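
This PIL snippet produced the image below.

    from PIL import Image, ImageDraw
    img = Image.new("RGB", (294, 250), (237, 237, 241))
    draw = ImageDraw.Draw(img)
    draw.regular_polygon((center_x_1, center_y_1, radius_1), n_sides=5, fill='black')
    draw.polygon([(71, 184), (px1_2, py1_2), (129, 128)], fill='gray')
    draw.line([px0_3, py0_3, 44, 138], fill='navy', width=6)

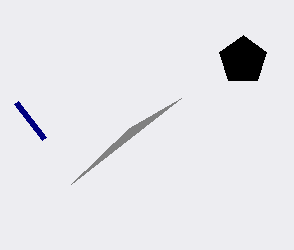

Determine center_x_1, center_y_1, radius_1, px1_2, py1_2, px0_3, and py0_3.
center_x_1 = 243
center_y_1 = 60
radius_1 = 25
px1_2 = 181
py1_2 = 98
px0_3 = 16
py0_3 = 102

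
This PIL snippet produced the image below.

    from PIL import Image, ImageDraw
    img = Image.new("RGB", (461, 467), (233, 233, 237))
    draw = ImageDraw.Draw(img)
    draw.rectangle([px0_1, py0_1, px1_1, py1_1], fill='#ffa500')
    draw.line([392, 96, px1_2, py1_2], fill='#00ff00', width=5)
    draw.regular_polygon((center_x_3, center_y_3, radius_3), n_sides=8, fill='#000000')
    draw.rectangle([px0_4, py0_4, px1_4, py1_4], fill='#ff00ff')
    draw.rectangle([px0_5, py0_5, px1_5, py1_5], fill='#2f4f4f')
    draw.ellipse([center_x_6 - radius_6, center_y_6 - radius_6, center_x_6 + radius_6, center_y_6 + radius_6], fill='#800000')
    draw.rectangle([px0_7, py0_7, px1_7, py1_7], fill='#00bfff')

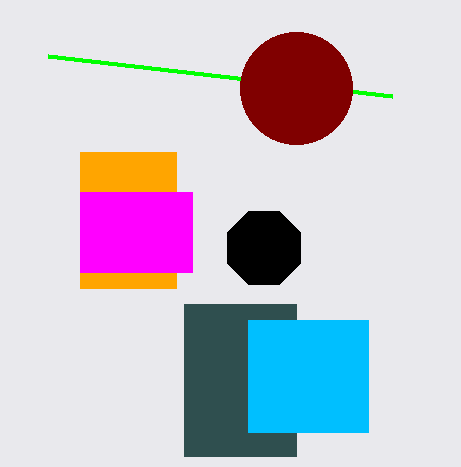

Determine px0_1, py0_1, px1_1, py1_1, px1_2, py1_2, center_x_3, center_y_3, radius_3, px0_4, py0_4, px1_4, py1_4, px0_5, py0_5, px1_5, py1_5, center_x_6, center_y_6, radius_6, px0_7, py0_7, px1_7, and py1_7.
px0_1 = 80, py0_1 = 152, px1_1 = 176, py1_1 = 288, px1_2 = 48, py1_2 = 56, center_x_3 = 264, center_y_3 = 248, radius_3 = 40, px0_4 = 80, py0_4 = 192, px1_4 = 192, py1_4 = 272, px0_5 = 184, py0_5 = 304, px1_5 = 296, py1_5 = 456, center_x_6 = 296, center_y_6 = 88, radius_6 = 56, px0_7 = 248, py0_7 = 320, px1_7 = 368, py1_7 = 432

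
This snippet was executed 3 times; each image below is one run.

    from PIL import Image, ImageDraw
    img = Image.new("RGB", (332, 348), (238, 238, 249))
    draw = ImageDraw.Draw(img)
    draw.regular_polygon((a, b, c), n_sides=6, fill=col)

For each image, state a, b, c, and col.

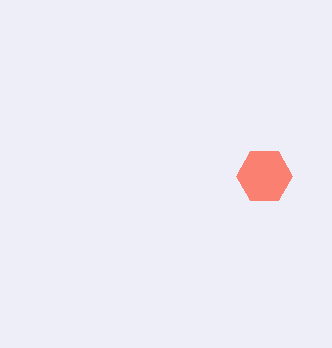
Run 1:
a = 264
b = 176
c = 28
col = 'salmon'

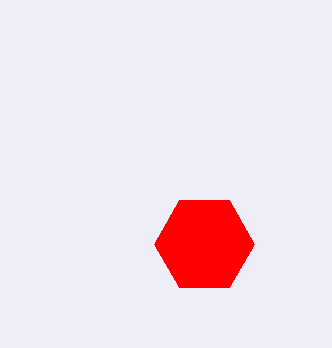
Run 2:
a = 204; b = 244; c = 50; col = 'red'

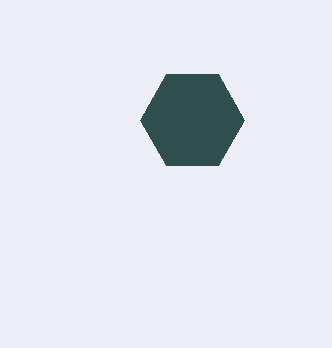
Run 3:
a = 192, b = 120, c = 52, col = 'darkslategray'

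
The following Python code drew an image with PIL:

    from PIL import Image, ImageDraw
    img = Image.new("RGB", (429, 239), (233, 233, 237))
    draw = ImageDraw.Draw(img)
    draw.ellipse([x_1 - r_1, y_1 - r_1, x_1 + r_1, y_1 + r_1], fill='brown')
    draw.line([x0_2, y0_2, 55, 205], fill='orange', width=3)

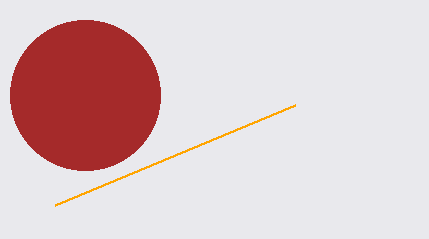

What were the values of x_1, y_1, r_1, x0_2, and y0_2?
x_1 = 85, y_1 = 95, r_1 = 75, x0_2 = 295, y0_2 = 105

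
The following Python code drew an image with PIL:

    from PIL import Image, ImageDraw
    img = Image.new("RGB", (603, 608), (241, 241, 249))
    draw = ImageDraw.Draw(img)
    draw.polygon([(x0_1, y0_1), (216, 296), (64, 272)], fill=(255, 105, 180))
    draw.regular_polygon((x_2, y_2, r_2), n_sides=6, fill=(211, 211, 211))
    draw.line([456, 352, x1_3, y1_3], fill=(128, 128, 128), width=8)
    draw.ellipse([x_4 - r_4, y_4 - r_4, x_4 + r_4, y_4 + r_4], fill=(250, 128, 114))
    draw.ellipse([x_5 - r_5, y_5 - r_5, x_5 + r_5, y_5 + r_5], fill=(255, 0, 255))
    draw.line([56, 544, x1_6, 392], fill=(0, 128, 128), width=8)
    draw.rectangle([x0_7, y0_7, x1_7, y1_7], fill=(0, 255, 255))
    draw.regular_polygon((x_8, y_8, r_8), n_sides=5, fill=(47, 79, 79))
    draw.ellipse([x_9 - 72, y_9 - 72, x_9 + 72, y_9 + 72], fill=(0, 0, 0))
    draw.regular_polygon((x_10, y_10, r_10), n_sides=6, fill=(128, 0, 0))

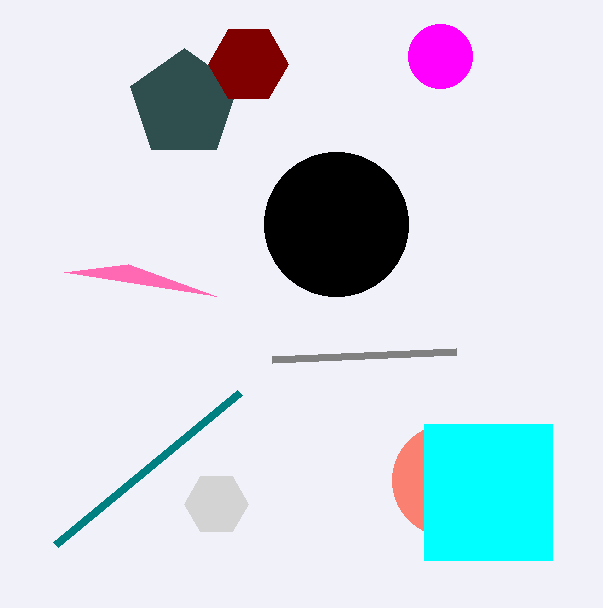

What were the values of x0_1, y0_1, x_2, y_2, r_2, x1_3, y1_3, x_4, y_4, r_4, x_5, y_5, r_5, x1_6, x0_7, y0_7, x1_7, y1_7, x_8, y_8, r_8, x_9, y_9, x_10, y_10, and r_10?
x0_1 = 128; y0_1 = 264; x_2 = 216; y_2 = 504; r_2 = 32; x1_3 = 272; y1_3 = 360; x_4 = 448; y_4 = 480; r_4 = 56; x_5 = 440; y_5 = 56; r_5 = 32; x1_6 = 240; x0_7 = 424; y0_7 = 424; x1_7 = 552; y1_7 = 560; x_8 = 184; y_8 = 104; r_8 = 56; x_9 = 336; y_9 = 224; x_10 = 248; y_10 = 64; r_10 = 40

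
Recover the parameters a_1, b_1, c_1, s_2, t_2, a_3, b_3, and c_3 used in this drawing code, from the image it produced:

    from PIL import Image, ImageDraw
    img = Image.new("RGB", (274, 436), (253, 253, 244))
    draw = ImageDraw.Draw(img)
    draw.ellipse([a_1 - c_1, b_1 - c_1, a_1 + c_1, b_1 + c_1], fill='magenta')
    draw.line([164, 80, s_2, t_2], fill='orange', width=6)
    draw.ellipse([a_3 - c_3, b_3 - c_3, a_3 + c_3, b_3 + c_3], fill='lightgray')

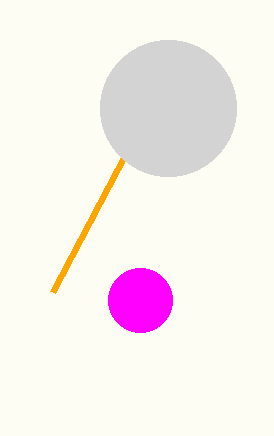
a_1 = 140; b_1 = 300; c_1 = 32; s_2 = 52; t_2 = 292; a_3 = 168; b_3 = 108; c_3 = 68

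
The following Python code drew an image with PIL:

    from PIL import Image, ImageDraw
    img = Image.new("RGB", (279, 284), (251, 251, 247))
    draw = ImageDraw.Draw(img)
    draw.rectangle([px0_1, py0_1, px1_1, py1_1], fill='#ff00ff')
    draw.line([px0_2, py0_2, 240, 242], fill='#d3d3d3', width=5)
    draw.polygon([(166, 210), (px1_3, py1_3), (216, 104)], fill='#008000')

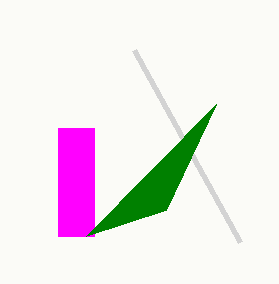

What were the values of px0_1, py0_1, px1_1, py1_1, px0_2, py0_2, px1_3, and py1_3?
px0_1 = 58, py0_1 = 128, px1_1 = 94, py1_1 = 236, px0_2 = 134, py0_2 = 50, px1_3 = 86, py1_3 = 236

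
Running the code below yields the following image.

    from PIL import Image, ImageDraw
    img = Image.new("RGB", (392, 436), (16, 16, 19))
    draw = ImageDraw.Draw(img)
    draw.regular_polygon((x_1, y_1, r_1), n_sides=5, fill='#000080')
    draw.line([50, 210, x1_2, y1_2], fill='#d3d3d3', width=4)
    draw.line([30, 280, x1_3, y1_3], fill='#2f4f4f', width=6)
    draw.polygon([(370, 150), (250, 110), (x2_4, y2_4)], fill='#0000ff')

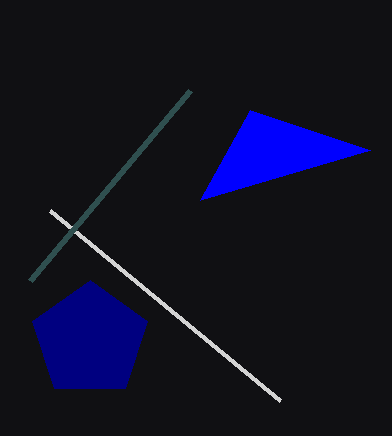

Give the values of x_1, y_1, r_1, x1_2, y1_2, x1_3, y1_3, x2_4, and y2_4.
x_1 = 90
y_1 = 340
r_1 = 60
x1_2 = 280
y1_2 = 400
x1_3 = 190
y1_3 = 90
x2_4 = 200
y2_4 = 200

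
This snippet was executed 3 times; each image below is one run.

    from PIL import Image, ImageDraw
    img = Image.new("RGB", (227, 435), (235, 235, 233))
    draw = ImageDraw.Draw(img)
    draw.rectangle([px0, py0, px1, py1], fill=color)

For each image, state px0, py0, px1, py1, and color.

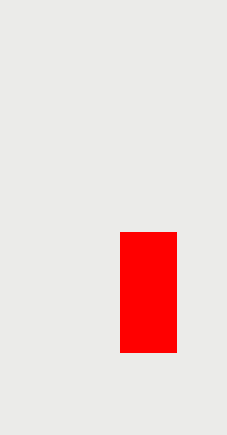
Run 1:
px0 = 120; py0 = 232; px1 = 176; py1 = 352; color = 'red'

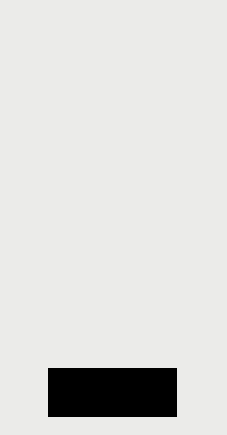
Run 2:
px0 = 48; py0 = 368; px1 = 176; py1 = 416; color = 'black'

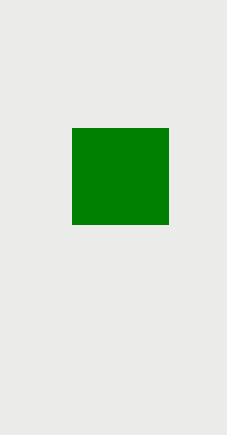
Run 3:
px0 = 72; py0 = 128; px1 = 168; py1 = 224; color = 'green'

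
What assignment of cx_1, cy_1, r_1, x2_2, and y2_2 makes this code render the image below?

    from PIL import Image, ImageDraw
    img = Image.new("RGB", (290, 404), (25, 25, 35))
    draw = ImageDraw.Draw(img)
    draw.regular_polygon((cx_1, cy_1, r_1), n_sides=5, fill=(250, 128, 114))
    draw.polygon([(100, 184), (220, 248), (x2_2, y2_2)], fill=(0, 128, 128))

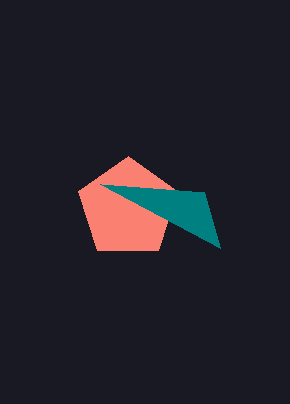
cx_1 = 128, cy_1 = 208, r_1 = 52, x2_2 = 204, y2_2 = 192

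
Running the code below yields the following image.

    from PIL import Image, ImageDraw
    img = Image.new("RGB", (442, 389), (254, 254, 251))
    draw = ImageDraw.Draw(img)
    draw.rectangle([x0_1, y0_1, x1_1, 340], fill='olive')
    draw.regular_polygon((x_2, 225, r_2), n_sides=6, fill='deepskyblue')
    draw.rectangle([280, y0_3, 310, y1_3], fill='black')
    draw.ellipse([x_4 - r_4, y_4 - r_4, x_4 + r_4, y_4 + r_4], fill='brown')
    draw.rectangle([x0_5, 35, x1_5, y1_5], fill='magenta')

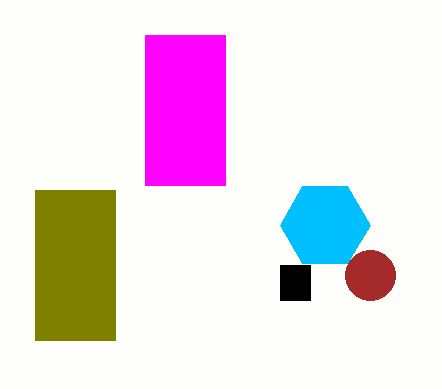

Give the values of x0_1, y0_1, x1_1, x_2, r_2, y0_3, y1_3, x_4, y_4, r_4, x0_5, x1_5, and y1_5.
x0_1 = 35; y0_1 = 190; x1_1 = 115; x_2 = 325; r_2 = 45; y0_3 = 265; y1_3 = 300; x_4 = 370; y_4 = 275; r_4 = 25; x0_5 = 145; x1_5 = 225; y1_5 = 185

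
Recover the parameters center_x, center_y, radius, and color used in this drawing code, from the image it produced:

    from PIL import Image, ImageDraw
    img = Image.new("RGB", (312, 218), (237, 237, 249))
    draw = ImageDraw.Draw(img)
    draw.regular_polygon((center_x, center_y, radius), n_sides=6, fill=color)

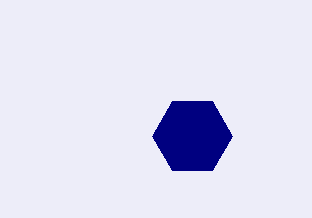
center_x = 192
center_y = 136
radius = 40
color = 'navy'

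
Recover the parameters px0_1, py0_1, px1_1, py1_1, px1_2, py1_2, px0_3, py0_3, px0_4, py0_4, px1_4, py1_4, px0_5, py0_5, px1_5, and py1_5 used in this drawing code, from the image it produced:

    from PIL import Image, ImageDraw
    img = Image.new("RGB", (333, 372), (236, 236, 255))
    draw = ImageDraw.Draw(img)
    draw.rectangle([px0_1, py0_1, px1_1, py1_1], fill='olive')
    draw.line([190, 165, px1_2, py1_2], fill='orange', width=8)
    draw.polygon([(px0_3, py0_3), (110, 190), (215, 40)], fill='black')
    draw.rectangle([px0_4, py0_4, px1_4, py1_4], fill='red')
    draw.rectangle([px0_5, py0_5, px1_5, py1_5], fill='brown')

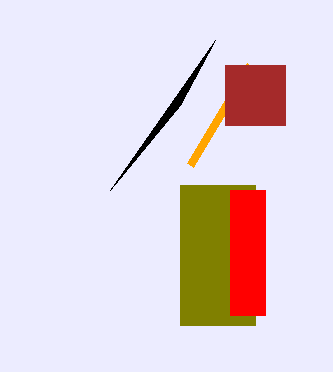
px0_1 = 180, py0_1 = 185, px1_1 = 255, py1_1 = 325, px1_2 = 250, py1_2 = 65, px0_3 = 180, py0_3 = 105, px0_4 = 230, py0_4 = 190, px1_4 = 265, py1_4 = 315, px0_5 = 225, py0_5 = 65, px1_5 = 285, py1_5 = 125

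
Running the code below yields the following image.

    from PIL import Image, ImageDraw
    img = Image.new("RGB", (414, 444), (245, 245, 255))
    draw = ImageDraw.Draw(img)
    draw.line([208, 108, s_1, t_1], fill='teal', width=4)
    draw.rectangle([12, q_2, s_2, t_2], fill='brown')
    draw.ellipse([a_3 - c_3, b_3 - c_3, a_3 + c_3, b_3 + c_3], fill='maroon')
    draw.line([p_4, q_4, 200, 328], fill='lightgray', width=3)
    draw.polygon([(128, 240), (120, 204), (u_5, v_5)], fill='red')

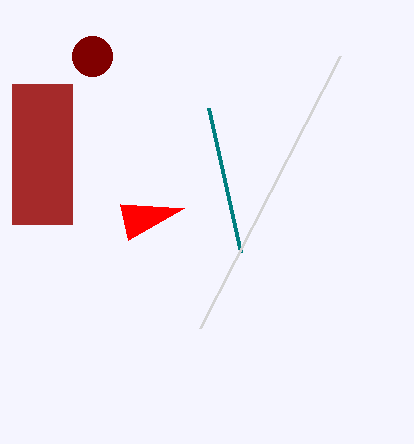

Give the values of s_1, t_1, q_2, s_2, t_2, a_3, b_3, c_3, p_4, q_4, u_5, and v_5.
s_1 = 240
t_1 = 252
q_2 = 84
s_2 = 72
t_2 = 224
a_3 = 92
b_3 = 56
c_3 = 20
p_4 = 340
q_4 = 56
u_5 = 184
v_5 = 208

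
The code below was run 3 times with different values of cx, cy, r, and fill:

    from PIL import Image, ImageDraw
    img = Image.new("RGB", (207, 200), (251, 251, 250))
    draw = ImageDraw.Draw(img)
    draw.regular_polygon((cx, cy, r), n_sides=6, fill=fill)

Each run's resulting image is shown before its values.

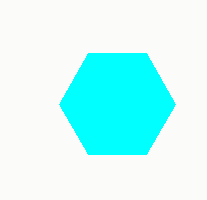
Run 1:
cx = 117; cy = 104; r = 58; fill = 'cyan'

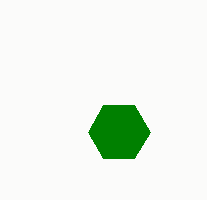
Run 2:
cx = 119
cy = 132
r = 31
fill = 'green'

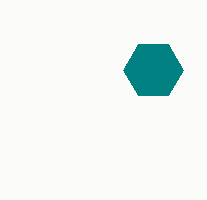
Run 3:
cx = 153; cy = 70; r = 30; fill = 'teal'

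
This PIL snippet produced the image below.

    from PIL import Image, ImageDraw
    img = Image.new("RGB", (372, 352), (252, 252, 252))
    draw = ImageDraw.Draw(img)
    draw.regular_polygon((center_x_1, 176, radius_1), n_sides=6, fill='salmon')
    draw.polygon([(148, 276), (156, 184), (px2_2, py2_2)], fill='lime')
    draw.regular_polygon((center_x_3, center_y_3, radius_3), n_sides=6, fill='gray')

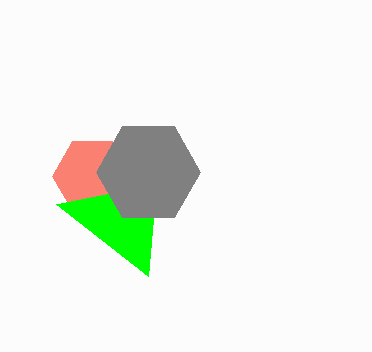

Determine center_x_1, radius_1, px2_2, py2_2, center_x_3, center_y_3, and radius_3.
center_x_1 = 92, radius_1 = 40, px2_2 = 56, py2_2 = 204, center_x_3 = 148, center_y_3 = 172, radius_3 = 52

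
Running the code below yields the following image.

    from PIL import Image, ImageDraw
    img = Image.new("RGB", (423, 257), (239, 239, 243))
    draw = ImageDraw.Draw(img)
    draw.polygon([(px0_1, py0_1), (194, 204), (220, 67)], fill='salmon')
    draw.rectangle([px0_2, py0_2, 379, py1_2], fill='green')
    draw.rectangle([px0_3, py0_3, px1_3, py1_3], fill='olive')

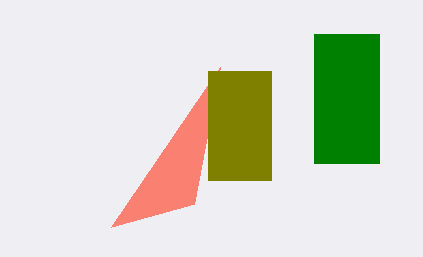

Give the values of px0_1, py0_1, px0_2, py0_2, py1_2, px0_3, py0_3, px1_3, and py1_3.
px0_1 = 111, py0_1 = 227, px0_2 = 314, py0_2 = 34, py1_2 = 163, px0_3 = 208, py0_3 = 71, px1_3 = 271, py1_3 = 180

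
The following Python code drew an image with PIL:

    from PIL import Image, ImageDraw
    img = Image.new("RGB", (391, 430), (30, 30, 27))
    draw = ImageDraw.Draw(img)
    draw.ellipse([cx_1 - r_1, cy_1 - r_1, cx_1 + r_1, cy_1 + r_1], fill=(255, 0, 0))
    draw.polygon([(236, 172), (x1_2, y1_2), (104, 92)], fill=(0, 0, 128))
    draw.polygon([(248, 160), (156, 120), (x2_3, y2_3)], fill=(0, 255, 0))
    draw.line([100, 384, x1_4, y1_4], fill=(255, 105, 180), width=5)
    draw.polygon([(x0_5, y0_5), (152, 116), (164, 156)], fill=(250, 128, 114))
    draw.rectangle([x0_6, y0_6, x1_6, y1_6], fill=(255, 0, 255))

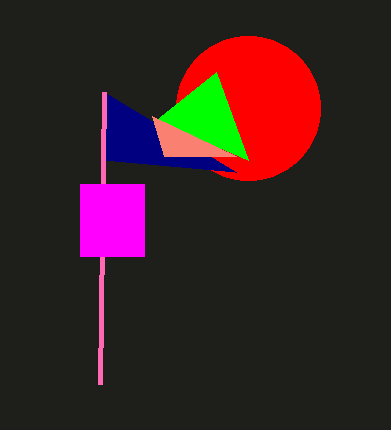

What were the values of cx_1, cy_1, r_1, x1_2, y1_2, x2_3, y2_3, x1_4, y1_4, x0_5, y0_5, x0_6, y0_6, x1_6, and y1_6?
cx_1 = 248; cy_1 = 108; r_1 = 72; x1_2 = 104; y1_2 = 160; x2_3 = 216; y2_3 = 72; x1_4 = 104; y1_4 = 92; x0_5 = 236; y0_5 = 156; x0_6 = 80; y0_6 = 184; x1_6 = 144; y1_6 = 256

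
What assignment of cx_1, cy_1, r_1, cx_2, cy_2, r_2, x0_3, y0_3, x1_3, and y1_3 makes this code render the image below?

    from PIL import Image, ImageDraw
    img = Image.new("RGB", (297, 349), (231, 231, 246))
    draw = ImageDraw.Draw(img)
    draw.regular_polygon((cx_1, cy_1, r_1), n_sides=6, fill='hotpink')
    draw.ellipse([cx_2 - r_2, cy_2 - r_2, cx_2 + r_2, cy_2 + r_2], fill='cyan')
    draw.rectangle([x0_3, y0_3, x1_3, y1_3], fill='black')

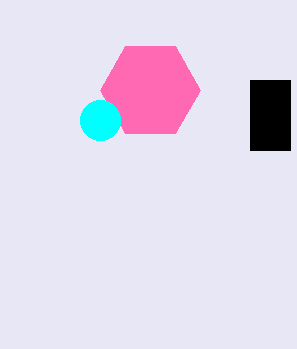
cx_1 = 150, cy_1 = 90, r_1 = 50, cx_2 = 100, cy_2 = 120, r_2 = 20, x0_3 = 250, y0_3 = 80, x1_3 = 290, y1_3 = 150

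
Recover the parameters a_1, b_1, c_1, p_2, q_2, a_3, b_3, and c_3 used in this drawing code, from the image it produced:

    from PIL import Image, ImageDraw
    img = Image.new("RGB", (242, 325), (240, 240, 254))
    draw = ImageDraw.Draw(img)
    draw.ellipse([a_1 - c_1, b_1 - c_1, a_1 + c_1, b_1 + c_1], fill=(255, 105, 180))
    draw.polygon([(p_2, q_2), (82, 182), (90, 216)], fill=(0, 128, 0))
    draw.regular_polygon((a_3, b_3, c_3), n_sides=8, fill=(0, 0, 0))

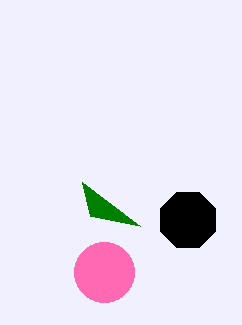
a_1 = 104
b_1 = 272
c_1 = 30
p_2 = 140
q_2 = 226
a_3 = 188
b_3 = 220
c_3 = 30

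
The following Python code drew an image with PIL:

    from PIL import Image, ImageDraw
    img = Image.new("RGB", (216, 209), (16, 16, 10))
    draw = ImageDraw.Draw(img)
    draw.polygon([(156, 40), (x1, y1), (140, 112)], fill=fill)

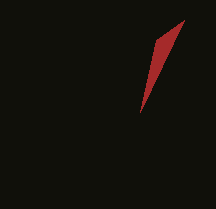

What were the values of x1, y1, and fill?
x1 = 184; y1 = 20; fill = 'brown'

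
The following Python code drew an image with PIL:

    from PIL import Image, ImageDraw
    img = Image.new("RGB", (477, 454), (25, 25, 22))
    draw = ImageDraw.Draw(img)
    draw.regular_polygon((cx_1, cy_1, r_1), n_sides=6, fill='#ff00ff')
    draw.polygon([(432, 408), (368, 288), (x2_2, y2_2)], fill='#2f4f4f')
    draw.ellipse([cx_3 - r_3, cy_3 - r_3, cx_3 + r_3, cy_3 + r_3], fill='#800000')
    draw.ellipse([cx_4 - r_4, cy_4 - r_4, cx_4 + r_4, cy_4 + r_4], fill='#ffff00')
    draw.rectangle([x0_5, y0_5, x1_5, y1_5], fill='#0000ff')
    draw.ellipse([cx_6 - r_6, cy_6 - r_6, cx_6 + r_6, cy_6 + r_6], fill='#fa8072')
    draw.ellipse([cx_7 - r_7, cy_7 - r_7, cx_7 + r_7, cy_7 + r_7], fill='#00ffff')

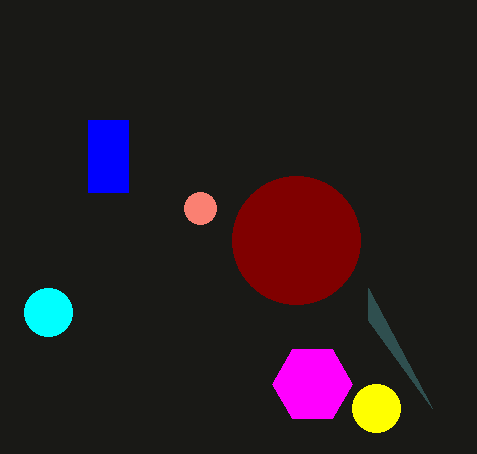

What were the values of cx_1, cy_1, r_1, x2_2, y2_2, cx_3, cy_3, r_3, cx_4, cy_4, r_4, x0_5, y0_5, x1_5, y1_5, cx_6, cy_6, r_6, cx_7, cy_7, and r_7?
cx_1 = 312; cy_1 = 384; r_1 = 40; x2_2 = 368; y2_2 = 320; cx_3 = 296; cy_3 = 240; r_3 = 64; cx_4 = 376; cy_4 = 408; r_4 = 24; x0_5 = 88; y0_5 = 120; x1_5 = 128; y1_5 = 192; cx_6 = 200; cy_6 = 208; r_6 = 16; cx_7 = 48; cy_7 = 312; r_7 = 24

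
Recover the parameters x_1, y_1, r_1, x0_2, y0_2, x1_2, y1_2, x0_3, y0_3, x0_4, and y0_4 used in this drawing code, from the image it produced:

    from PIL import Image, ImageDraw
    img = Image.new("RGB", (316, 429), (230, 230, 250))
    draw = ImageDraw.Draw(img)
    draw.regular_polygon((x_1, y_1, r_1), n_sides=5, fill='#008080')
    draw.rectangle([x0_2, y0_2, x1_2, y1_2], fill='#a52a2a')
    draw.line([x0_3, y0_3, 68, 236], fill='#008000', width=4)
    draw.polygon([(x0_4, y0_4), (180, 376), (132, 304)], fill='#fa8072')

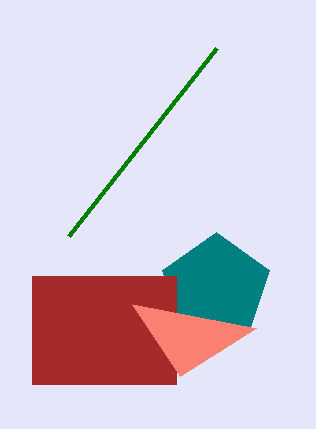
x_1 = 216, y_1 = 288, r_1 = 56, x0_2 = 32, y0_2 = 276, x1_2 = 176, y1_2 = 384, x0_3 = 216, y0_3 = 48, x0_4 = 256, y0_4 = 328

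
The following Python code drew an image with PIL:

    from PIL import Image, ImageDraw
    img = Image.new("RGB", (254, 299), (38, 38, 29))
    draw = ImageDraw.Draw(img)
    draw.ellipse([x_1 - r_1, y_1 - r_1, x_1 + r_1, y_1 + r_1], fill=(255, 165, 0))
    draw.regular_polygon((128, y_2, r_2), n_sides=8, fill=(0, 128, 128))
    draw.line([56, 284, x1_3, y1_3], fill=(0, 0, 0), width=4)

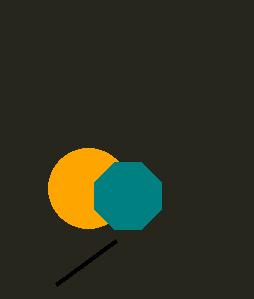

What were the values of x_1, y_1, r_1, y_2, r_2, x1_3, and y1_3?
x_1 = 88; y_1 = 188; r_1 = 40; y_2 = 196; r_2 = 36; x1_3 = 116; y1_3 = 240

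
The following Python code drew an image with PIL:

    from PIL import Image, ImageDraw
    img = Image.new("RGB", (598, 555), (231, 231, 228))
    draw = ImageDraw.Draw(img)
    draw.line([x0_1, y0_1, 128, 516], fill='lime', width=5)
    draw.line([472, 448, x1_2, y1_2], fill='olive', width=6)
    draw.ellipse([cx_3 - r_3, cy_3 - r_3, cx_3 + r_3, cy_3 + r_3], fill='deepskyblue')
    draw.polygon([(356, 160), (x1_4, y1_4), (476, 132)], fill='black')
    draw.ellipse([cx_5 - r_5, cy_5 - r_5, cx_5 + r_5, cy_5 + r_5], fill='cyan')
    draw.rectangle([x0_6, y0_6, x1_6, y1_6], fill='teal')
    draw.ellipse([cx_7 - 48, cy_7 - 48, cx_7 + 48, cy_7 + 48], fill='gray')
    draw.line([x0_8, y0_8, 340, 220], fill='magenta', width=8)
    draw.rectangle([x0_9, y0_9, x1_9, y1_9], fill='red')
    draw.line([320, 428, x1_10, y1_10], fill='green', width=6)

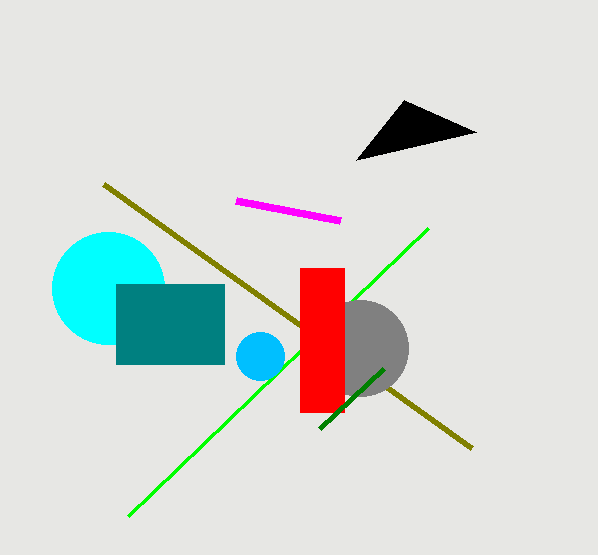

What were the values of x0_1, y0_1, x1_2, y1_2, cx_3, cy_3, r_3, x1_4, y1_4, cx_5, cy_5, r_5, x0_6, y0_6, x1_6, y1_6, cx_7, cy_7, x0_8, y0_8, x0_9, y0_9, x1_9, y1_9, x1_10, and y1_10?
x0_1 = 428; y0_1 = 228; x1_2 = 104; y1_2 = 184; cx_3 = 260; cy_3 = 356; r_3 = 24; x1_4 = 404; y1_4 = 100; cx_5 = 108; cy_5 = 288; r_5 = 56; x0_6 = 116; y0_6 = 284; x1_6 = 224; y1_6 = 364; cx_7 = 360; cy_7 = 348; x0_8 = 236; y0_8 = 200; x0_9 = 300; y0_9 = 268; x1_9 = 344; y1_9 = 412; x1_10 = 384; y1_10 = 368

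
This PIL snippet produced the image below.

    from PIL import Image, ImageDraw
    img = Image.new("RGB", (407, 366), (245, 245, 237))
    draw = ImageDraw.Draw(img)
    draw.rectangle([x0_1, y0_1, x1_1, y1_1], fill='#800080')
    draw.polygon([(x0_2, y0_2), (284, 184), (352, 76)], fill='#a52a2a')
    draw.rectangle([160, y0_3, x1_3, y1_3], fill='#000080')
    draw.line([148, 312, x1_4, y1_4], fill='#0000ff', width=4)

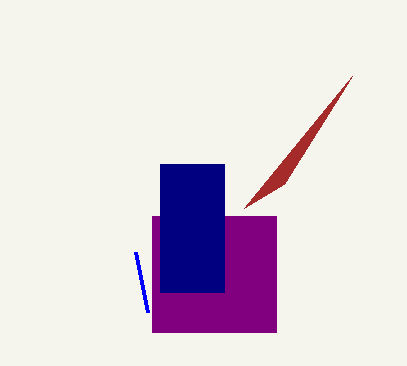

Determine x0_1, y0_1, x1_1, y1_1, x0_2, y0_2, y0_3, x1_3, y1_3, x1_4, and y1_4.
x0_1 = 152
y0_1 = 216
x1_1 = 276
y1_1 = 332
x0_2 = 244
y0_2 = 208
y0_3 = 164
x1_3 = 224
y1_3 = 292
x1_4 = 136
y1_4 = 252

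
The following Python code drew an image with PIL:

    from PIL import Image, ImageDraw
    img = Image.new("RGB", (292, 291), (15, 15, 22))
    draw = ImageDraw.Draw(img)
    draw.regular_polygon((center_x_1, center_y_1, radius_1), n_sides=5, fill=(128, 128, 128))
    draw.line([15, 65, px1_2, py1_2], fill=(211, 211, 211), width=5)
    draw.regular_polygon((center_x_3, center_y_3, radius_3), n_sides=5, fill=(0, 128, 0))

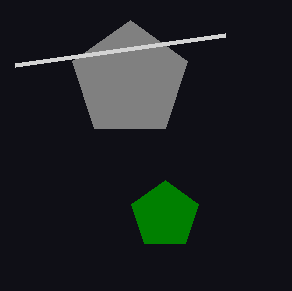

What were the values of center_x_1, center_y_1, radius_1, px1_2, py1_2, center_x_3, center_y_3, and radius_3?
center_x_1 = 130
center_y_1 = 80
radius_1 = 60
px1_2 = 225
py1_2 = 35
center_x_3 = 165
center_y_3 = 215
radius_3 = 35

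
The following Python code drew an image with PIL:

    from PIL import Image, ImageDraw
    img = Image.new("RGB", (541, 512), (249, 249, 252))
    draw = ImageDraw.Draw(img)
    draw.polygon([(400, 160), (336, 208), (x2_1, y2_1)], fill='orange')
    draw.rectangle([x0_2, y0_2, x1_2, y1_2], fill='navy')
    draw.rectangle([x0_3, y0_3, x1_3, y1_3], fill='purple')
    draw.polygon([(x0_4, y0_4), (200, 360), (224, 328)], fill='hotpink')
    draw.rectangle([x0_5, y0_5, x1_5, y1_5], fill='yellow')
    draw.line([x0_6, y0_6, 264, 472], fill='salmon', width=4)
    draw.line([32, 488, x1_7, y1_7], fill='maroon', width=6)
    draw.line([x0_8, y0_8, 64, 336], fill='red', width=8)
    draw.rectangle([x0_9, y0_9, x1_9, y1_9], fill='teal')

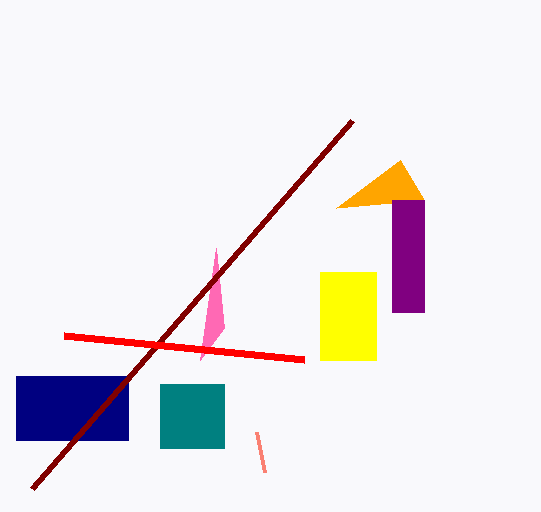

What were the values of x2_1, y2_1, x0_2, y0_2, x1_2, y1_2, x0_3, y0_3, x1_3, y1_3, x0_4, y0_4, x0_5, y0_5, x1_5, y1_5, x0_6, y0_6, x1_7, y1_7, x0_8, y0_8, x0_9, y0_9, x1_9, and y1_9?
x2_1 = 424; y2_1 = 200; x0_2 = 16; y0_2 = 376; x1_2 = 128; y1_2 = 440; x0_3 = 392; y0_3 = 200; x1_3 = 424; y1_3 = 312; x0_4 = 216; y0_4 = 248; x0_5 = 320; y0_5 = 272; x1_5 = 376; y1_5 = 360; x0_6 = 256; y0_6 = 432; x1_7 = 352; y1_7 = 120; x0_8 = 304; y0_8 = 360; x0_9 = 160; y0_9 = 384; x1_9 = 224; y1_9 = 448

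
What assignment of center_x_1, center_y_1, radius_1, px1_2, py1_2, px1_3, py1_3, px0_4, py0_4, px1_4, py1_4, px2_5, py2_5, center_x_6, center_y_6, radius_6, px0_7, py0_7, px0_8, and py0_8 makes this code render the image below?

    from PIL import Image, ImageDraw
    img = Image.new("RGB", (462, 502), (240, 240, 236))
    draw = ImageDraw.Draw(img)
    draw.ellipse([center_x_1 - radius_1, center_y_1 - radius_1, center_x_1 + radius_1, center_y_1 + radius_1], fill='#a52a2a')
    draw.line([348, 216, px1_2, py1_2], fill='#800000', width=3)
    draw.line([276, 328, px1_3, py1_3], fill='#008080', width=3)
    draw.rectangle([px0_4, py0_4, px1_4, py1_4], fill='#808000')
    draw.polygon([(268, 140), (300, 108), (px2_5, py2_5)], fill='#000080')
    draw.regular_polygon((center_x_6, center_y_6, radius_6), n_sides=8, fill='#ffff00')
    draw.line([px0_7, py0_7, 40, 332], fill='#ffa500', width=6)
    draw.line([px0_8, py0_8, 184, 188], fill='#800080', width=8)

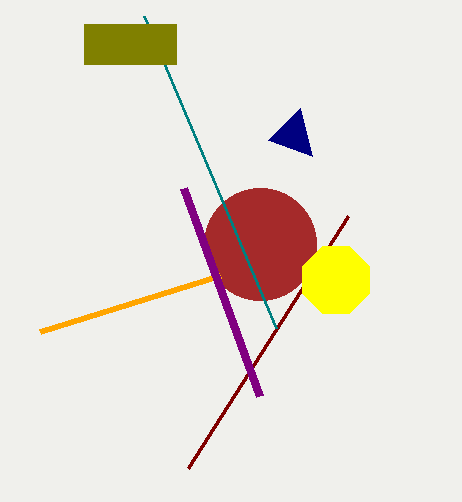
center_x_1 = 260; center_y_1 = 244; radius_1 = 56; px1_2 = 188; py1_2 = 468; px1_3 = 144; py1_3 = 16; px0_4 = 84; py0_4 = 24; px1_4 = 176; py1_4 = 64; px2_5 = 312; py2_5 = 156; center_x_6 = 336; center_y_6 = 280; radius_6 = 36; px0_7 = 220; py0_7 = 276; px0_8 = 260; py0_8 = 396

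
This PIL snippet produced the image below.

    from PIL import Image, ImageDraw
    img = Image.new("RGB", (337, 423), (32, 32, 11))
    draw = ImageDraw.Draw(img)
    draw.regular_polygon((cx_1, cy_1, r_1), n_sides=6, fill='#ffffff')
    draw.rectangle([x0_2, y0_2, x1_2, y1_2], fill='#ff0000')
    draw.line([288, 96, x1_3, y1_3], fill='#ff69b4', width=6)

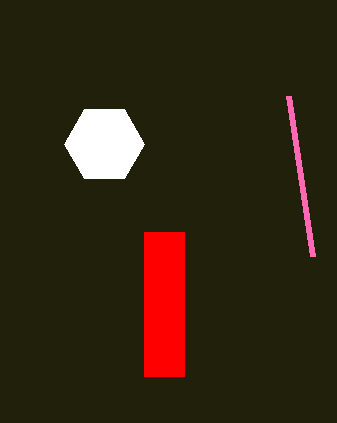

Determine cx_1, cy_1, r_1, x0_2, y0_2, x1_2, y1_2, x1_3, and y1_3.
cx_1 = 104; cy_1 = 144; r_1 = 40; x0_2 = 144; y0_2 = 232; x1_2 = 184; y1_2 = 376; x1_3 = 312; y1_3 = 256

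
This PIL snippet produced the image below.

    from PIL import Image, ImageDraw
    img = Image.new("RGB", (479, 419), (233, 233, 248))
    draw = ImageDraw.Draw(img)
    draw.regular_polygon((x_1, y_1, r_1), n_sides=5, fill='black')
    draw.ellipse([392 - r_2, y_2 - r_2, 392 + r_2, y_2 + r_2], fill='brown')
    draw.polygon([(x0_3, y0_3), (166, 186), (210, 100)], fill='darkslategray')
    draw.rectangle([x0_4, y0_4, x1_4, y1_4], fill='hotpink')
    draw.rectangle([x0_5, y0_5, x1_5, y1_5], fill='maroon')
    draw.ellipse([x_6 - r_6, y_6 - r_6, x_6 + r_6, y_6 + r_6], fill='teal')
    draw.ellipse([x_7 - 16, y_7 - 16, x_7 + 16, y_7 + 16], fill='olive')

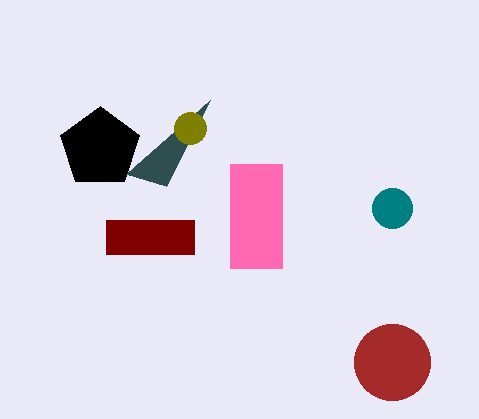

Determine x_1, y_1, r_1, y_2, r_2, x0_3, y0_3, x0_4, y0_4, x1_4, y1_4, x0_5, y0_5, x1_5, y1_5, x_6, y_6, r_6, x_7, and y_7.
x_1 = 100, y_1 = 148, r_1 = 42, y_2 = 362, r_2 = 38, x0_3 = 126, y0_3 = 174, x0_4 = 230, y0_4 = 164, x1_4 = 282, y1_4 = 268, x0_5 = 106, y0_5 = 220, x1_5 = 194, y1_5 = 254, x_6 = 392, y_6 = 208, r_6 = 20, x_7 = 190, y_7 = 128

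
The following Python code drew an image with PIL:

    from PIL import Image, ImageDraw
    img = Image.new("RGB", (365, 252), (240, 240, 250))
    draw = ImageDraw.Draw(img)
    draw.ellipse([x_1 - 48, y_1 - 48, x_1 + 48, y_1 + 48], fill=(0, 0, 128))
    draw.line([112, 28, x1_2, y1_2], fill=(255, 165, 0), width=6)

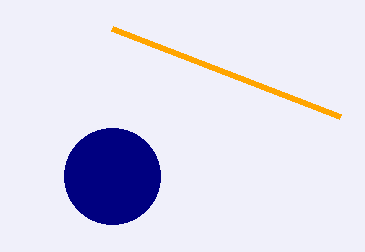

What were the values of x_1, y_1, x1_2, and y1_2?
x_1 = 112; y_1 = 176; x1_2 = 340; y1_2 = 116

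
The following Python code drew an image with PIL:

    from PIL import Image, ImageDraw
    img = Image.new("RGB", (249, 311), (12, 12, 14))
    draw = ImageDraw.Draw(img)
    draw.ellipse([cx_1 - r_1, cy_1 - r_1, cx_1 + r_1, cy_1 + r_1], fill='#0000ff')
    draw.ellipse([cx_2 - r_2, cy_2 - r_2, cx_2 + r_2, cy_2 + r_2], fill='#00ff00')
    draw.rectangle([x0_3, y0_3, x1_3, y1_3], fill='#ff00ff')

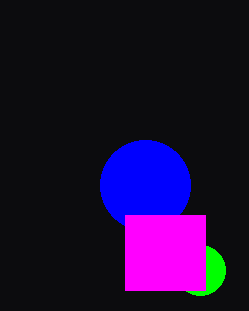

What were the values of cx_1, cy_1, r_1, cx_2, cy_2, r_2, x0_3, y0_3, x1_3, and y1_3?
cx_1 = 145
cy_1 = 185
r_1 = 45
cx_2 = 200
cy_2 = 270
r_2 = 25
x0_3 = 125
y0_3 = 215
x1_3 = 205
y1_3 = 290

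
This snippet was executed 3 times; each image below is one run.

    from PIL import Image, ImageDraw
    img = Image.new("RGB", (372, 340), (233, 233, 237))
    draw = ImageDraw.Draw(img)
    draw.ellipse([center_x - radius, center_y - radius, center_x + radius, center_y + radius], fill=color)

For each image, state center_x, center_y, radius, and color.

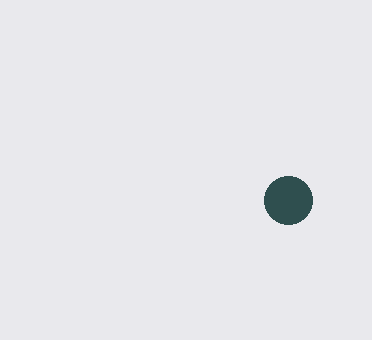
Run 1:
center_x = 288; center_y = 200; radius = 24; color = 'darkslategray'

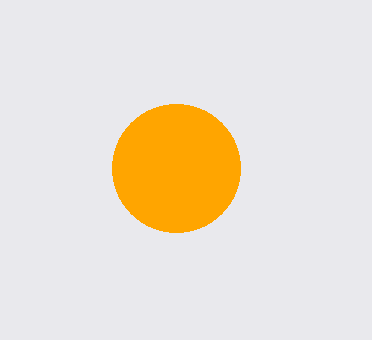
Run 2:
center_x = 176, center_y = 168, radius = 64, color = 'orange'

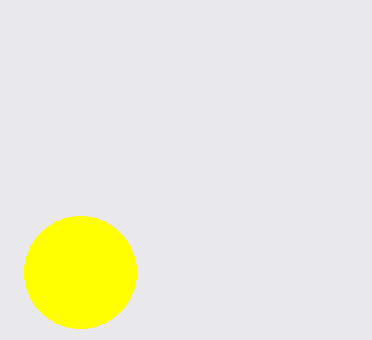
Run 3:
center_x = 80, center_y = 272, radius = 56, color = 'yellow'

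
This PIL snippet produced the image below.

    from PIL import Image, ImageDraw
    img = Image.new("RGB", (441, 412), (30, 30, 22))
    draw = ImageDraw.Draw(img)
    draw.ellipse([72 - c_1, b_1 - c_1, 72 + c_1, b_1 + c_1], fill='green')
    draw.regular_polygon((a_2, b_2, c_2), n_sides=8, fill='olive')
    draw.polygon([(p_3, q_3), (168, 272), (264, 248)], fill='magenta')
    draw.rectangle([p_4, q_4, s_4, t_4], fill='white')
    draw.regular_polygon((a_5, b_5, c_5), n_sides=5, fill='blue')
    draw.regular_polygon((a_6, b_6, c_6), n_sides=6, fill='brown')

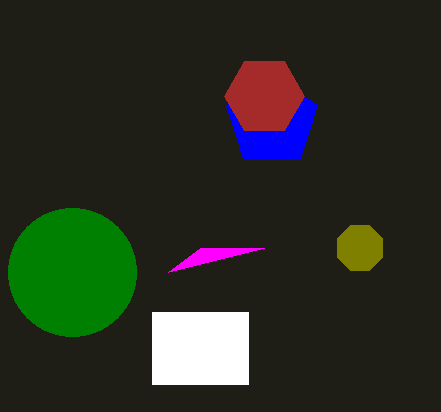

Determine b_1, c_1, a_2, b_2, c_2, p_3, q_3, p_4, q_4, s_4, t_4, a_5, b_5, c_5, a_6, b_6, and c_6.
b_1 = 272, c_1 = 64, a_2 = 360, b_2 = 248, c_2 = 24, p_3 = 200, q_3 = 248, p_4 = 152, q_4 = 312, s_4 = 248, t_4 = 384, a_5 = 272, b_5 = 120, c_5 = 48, a_6 = 264, b_6 = 96, c_6 = 40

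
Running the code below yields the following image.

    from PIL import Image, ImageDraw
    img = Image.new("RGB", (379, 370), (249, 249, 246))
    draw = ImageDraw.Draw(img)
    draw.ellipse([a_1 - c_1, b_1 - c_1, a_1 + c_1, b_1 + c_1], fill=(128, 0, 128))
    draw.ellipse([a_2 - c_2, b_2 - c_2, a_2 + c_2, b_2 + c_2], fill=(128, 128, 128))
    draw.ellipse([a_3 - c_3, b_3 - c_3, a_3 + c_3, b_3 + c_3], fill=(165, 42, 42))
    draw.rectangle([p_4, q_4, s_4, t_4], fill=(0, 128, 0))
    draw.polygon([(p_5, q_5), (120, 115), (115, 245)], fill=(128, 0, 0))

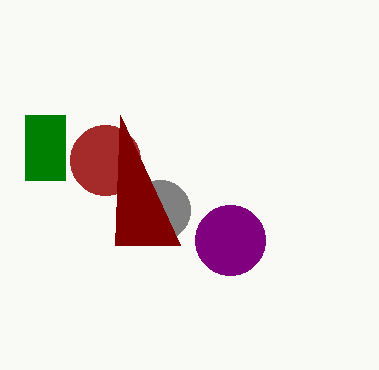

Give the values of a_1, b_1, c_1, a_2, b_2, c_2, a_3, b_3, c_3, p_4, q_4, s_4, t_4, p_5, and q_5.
a_1 = 230, b_1 = 240, c_1 = 35, a_2 = 160, b_2 = 210, c_2 = 30, a_3 = 105, b_3 = 160, c_3 = 35, p_4 = 25, q_4 = 115, s_4 = 65, t_4 = 180, p_5 = 180, q_5 = 245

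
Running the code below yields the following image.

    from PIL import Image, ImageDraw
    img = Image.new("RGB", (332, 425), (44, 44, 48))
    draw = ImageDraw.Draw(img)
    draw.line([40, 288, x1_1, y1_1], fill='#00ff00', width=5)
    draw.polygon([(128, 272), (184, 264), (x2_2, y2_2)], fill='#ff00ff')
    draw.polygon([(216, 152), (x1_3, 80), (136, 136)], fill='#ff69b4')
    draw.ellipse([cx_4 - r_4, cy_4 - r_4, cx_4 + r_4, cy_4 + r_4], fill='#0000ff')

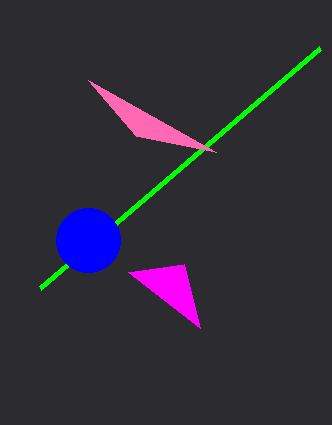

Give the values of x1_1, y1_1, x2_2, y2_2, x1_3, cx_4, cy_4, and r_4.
x1_1 = 320, y1_1 = 48, x2_2 = 200, y2_2 = 328, x1_3 = 88, cx_4 = 88, cy_4 = 240, r_4 = 32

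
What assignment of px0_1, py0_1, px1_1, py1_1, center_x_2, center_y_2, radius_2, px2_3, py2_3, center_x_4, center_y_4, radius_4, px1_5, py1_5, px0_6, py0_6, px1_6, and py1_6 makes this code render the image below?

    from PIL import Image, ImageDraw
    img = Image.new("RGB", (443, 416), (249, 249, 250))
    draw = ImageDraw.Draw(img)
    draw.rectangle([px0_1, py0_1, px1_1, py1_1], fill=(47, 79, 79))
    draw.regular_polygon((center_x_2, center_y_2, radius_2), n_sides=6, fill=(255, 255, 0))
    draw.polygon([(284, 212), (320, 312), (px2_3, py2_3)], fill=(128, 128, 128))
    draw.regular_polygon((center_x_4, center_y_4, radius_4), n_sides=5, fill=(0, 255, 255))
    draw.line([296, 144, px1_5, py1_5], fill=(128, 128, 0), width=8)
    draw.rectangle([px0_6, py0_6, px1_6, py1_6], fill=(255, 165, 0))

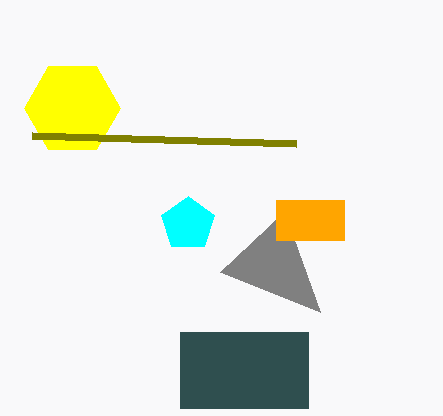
px0_1 = 180, py0_1 = 332, px1_1 = 308, py1_1 = 408, center_x_2 = 72, center_y_2 = 108, radius_2 = 48, px2_3 = 220, py2_3 = 272, center_x_4 = 188, center_y_4 = 224, radius_4 = 28, px1_5 = 32, py1_5 = 136, px0_6 = 276, py0_6 = 200, px1_6 = 344, py1_6 = 240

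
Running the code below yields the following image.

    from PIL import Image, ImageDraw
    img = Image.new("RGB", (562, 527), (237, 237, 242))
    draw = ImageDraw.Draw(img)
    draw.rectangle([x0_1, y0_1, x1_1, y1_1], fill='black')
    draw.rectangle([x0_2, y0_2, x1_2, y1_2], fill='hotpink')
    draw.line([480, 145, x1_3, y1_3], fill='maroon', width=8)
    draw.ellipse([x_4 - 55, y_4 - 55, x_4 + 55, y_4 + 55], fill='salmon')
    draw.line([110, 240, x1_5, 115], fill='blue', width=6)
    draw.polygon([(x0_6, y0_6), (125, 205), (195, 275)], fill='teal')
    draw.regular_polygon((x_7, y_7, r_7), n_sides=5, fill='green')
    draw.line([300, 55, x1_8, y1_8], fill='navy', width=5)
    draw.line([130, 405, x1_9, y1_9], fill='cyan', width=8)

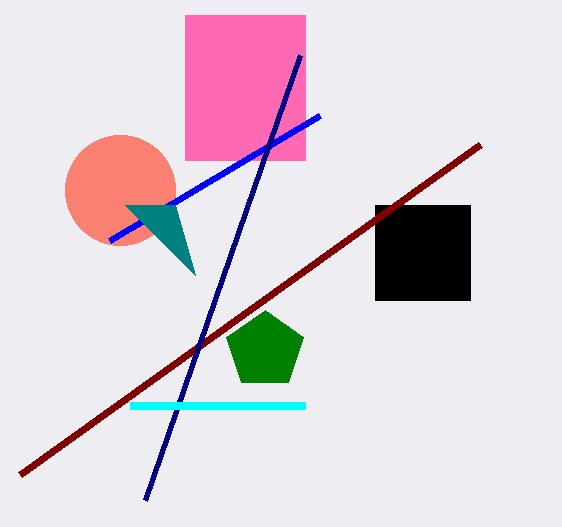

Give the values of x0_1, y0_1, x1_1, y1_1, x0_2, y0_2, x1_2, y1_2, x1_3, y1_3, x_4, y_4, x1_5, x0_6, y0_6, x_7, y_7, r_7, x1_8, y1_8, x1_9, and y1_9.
x0_1 = 375
y0_1 = 205
x1_1 = 470
y1_1 = 300
x0_2 = 185
y0_2 = 15
x1_2 = 305
y1_2 = 160
x1_3 = 20
y1_3 = 475
x_4 = 120
y_4 = 190
x1_5 = 320
x0_6 = 175
y0_6 = 205
x_7 = 265
y_7 = 350
r_7 = 40
x1_8 = 145
y1_8 = 500
x1_9 = 305
y1_9 = 405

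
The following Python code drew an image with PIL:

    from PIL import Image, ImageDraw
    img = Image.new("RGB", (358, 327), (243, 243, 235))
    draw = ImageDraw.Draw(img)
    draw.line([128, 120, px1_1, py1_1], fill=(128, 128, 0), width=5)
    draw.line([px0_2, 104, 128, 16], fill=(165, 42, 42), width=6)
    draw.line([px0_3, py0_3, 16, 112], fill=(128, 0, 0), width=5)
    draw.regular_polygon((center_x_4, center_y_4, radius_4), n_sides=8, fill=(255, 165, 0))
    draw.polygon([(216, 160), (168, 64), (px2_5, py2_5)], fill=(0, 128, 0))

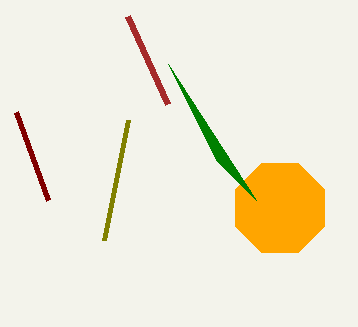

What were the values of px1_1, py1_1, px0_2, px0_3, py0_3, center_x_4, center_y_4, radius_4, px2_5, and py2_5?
px1_1 = 104, py1_1 = 240, px0_2 = 168, px0_3 = 48, py0_3 = 200, center_x_4 = 280, center_y_4 = 208, radius_4 = 48, px2_5 = 256, py2_5 = 200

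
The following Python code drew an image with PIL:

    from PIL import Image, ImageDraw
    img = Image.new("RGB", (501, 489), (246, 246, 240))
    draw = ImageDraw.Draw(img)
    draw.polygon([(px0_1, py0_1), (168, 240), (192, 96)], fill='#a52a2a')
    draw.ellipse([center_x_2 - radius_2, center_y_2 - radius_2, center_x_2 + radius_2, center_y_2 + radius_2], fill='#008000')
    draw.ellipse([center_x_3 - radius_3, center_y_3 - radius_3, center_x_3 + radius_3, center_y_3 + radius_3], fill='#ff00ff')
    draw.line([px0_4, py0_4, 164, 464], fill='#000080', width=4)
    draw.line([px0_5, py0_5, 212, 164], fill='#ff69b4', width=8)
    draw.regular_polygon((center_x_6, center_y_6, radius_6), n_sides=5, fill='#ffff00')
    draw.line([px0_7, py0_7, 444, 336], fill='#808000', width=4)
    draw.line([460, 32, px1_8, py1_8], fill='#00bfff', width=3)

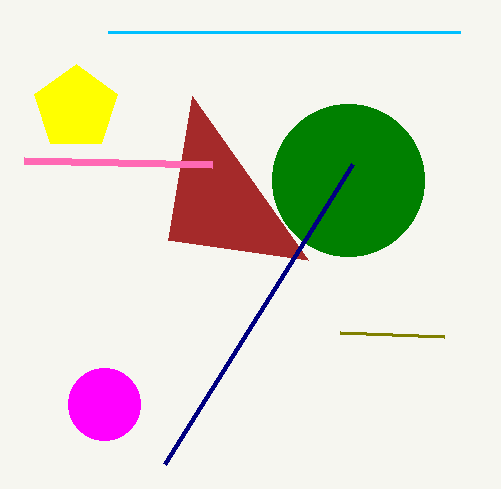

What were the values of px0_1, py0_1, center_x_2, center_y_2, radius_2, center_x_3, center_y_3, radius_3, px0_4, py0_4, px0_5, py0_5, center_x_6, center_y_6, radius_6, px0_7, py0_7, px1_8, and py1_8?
px0_1 = 308; py0_1 = 260; center_x_2 = 348; center_y_2 = 180; radius_2 = 76; center_x_3 = 104; center_y_3 = 404; radius_3 = 36; px0_4 = 352; py0_4 = 164; px0_5 = 24; py0_5 = 160; center_x_6 = 76; center_y_6 = 108; radius_6 = 44; px0_7 = 340; py0_7 = 332; px1_8 = 108; py1_8 = 32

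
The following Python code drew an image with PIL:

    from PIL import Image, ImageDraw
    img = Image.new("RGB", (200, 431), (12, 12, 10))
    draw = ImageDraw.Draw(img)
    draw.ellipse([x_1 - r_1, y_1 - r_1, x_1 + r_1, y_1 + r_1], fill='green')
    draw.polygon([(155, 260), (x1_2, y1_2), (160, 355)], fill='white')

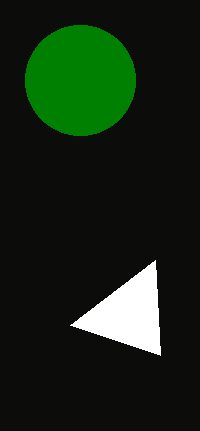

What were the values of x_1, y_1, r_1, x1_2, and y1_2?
x_1 = 80
y_1 = 80
r_1 = 55
x1_2 = 70
y1_2 = 325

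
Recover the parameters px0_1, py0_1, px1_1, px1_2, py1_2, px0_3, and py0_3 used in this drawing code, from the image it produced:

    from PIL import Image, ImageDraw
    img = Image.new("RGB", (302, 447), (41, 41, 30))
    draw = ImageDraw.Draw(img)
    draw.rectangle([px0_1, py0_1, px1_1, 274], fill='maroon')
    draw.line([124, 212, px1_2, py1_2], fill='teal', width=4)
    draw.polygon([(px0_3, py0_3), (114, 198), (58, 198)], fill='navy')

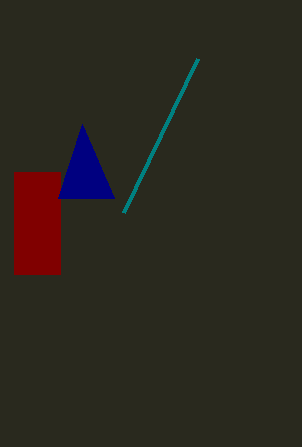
px0_1 = 14
py0_1 = 172
px1_1 = 60
px1_2 = 198
py1_2 = 58
px0_3 = 82
py0_3 = 124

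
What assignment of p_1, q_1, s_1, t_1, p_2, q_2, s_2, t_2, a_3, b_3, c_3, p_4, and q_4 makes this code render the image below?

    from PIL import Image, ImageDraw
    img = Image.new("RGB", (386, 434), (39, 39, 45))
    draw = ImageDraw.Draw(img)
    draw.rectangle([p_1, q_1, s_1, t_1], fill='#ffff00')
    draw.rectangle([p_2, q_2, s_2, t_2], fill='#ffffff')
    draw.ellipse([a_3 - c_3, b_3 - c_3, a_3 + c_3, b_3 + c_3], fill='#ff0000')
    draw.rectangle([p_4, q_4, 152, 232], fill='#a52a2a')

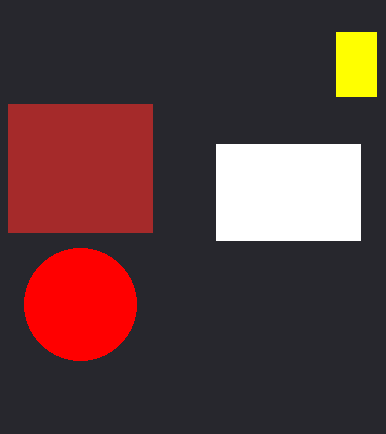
p_1 = 336
q_1 = 32
s_1 = 376
t_1 = 96
p_2 = 216
q_2 = 144
s_2 = 360
t_2 = 240
a_3 = 80
b_3 = 304
c_3 = 56
p_4 = 8
q_4 = 104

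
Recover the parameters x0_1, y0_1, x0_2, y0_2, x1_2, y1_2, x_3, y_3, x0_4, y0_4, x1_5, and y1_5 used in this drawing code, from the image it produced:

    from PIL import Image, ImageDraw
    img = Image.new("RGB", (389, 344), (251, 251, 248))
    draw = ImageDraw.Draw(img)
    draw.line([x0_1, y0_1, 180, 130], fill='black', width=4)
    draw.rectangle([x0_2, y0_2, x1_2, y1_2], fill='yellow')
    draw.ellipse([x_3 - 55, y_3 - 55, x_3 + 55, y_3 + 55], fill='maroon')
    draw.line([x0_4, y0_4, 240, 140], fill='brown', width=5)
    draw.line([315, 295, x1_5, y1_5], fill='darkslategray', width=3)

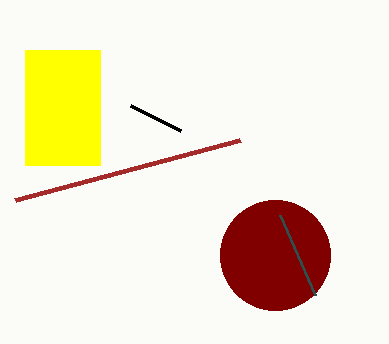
x0_1 = 130, y0_1 = 105, x0_2 = 25, y0_2 = 50, x1_2 = 100, y1_2 = 165, x_3 = 275, y_3 = 255, x0_4 = 15, y0_4 = 200, x1_5 = 280, y1_5 = 215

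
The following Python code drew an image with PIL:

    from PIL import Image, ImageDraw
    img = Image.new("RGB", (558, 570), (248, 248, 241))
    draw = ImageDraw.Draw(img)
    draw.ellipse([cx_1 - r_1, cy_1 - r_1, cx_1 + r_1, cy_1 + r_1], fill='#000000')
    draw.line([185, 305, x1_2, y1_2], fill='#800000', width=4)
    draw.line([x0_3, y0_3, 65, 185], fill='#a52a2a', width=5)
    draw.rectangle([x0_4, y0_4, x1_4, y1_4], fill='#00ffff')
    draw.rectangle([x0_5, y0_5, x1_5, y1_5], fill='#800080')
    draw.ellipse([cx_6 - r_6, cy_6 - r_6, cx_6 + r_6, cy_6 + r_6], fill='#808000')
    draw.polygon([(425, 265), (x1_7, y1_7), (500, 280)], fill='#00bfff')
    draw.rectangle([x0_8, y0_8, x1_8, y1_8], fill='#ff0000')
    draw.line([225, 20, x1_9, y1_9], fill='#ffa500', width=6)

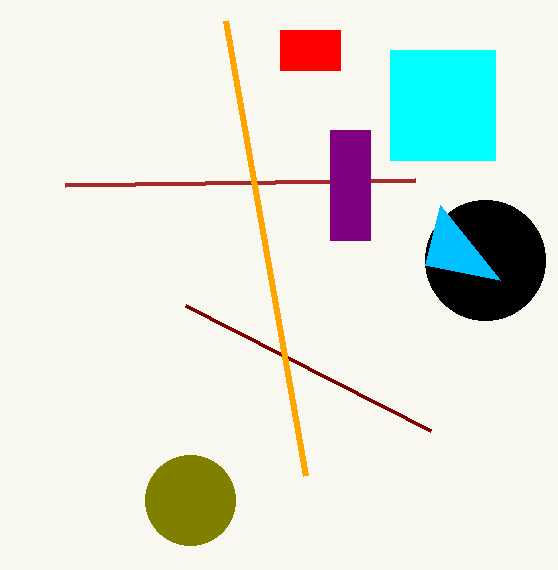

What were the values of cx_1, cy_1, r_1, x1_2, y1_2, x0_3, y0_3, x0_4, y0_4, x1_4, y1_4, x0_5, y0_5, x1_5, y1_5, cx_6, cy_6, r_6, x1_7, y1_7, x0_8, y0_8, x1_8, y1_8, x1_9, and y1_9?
cx_1 = 485, cy_1 = 260, r_1 = 60, x1_2 = 430, y1_2 = 430, x0_3 = 415, y0_3 = 180, x0_4 = 390, y0_4 = 50, x1_4 = 495, y1_4 = 160, x0_5 = 330, y0_5 = 130, x1_5 = 370, y1_5 = 240, cx_6 = 190, cy_6 = 500, r_6 = 45, x1_7 = 440, y1_7 = 205, x0_8 = 280, y0_8 = 30, x1_8 = 340, y1_8 = 70, x1_9 = 305, y1_9 = 475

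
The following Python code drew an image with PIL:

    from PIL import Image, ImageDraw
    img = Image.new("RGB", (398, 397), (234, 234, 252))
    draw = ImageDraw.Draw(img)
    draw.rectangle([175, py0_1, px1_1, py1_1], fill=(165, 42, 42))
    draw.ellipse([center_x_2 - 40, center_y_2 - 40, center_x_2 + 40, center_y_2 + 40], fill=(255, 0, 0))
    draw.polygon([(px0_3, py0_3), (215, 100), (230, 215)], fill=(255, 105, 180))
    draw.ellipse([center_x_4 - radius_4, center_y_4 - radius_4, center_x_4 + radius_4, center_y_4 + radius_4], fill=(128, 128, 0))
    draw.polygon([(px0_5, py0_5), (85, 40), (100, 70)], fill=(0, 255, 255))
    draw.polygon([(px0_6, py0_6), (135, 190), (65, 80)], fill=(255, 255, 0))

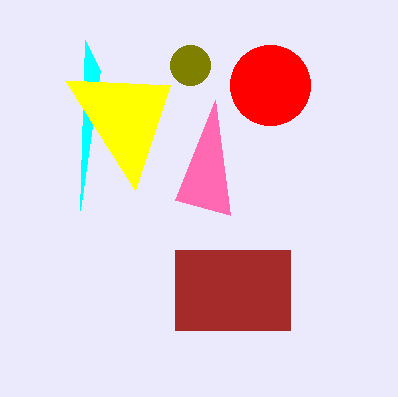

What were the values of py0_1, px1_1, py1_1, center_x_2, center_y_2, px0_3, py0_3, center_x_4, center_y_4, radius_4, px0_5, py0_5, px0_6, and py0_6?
py0_1 = 250
px1_1 = 290
py1_1 = 330
center_x_2 = 270
center_y_2 = 85
px0_3 = 175
py0_3 = 200
center_x_4 = 190
center_y_4 = 65
radius_4 = 20
px0_5 = 80
py0_5 = 210
px0_6 = 170
py0_6 = 85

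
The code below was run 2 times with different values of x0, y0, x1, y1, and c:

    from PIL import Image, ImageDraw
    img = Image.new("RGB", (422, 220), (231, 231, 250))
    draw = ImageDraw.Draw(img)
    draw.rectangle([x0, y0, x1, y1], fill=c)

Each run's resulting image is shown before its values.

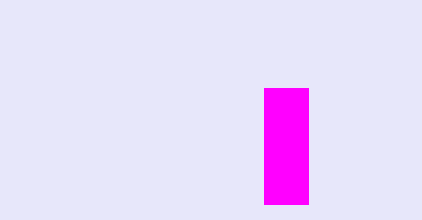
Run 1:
x0 = 264; y0 = 88; x1 = 308; y1 = 204; c = 'magenta'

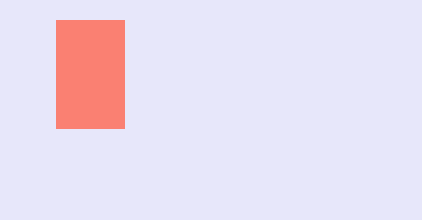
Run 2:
x0 = 56; y0 = 20; x1 = 124; y1 = 128; c = 'salmon'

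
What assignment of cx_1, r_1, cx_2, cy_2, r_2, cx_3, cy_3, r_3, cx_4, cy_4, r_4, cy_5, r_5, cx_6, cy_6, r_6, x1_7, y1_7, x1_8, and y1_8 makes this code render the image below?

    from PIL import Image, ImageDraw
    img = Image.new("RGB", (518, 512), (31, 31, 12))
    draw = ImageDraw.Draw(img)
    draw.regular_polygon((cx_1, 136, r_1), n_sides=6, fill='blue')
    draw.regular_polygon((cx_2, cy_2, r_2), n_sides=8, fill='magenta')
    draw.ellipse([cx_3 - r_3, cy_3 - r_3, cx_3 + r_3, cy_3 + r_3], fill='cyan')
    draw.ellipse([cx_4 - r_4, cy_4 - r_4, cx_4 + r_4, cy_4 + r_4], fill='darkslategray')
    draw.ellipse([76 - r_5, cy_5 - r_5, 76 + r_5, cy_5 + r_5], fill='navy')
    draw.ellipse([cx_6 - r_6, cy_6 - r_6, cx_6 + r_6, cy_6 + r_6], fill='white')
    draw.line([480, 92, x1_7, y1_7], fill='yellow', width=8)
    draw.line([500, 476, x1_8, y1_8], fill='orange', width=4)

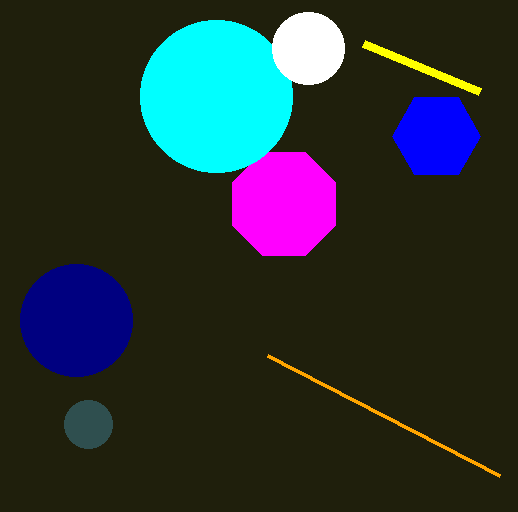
cx_1 = 436
r_1 = 44
cx_2 = 284
cy_2 = 204
r_2 = 56
cx_3 = 216
cy_3 = 96
r_3 = 76
cx_4 = 88
cy_4 = 424
r_4 = 24
cy_5 = 320
r_5 = 56
cx_6 = 308
cy_6 = 48
r_6 = 36
x1_7 = 364
y1_7 = 44
x1_8 = 268
y1_8 = 356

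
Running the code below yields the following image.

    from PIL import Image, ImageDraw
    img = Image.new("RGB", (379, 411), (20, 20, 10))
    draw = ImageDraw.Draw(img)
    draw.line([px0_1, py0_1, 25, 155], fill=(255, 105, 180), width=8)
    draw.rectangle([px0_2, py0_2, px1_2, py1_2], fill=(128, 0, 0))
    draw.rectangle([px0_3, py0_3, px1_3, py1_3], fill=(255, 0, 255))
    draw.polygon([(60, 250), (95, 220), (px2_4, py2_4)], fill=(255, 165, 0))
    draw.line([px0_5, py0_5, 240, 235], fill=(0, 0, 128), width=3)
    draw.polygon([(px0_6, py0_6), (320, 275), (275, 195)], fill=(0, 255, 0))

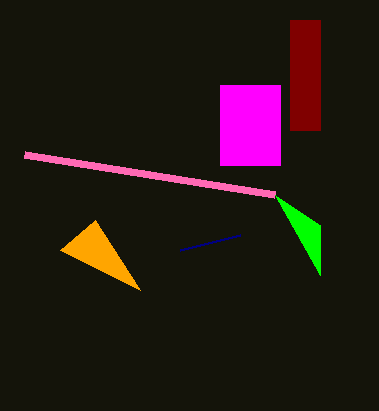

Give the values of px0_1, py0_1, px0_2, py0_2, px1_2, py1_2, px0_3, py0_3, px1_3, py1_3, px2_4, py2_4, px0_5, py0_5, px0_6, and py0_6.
px0_1 = 275, py0_1 = 195, px0_2 = 290, py0_2 = 20, px1_2 = 320, py1_2 = 130, px0_3 = 220, py0_3 = 85, px1_3 = 280, py1_3 = 165, px2_4 = 140, py2_4 = 290, px0_5 = 180, py0_5 = 250, px0_6 = 320, py0_6 = 225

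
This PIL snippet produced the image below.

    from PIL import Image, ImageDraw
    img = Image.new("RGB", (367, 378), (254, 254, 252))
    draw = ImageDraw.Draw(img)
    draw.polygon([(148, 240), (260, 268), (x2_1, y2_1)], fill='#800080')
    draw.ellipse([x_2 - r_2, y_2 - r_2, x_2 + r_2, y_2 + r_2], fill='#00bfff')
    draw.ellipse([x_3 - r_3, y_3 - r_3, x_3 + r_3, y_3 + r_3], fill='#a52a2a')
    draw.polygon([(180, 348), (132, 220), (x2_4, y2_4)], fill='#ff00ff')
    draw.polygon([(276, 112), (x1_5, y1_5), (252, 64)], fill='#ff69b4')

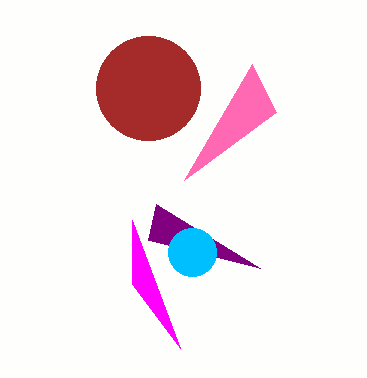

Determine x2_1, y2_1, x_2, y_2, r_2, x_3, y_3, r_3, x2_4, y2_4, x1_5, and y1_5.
x2_1 = 156; y2_1 = 204; x_2 = 192; y_2 = 252; r_2 = 24; x_3 = 148; y_3 = 88; r_3 = 52; x2_4 = 132; y2_4 = 284; x1_5 = 184; y1_5 = 180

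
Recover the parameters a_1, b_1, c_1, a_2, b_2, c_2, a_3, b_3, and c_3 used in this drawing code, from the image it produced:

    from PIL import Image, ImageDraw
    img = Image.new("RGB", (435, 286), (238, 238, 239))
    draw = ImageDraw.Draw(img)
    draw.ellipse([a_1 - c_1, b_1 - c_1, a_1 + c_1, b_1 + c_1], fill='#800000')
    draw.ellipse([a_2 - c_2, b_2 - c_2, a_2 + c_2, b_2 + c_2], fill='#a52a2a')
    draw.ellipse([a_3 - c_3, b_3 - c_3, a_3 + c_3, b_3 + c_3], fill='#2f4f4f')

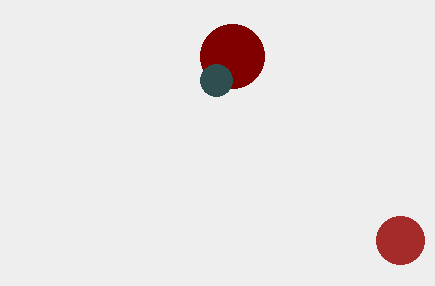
a_1 = 232; b_1 = 56; c_1 = 32; a_2 = 400; b_2 = 240; c_2 = 24; a_3 = 216; b_3 = 80; c_3 = 16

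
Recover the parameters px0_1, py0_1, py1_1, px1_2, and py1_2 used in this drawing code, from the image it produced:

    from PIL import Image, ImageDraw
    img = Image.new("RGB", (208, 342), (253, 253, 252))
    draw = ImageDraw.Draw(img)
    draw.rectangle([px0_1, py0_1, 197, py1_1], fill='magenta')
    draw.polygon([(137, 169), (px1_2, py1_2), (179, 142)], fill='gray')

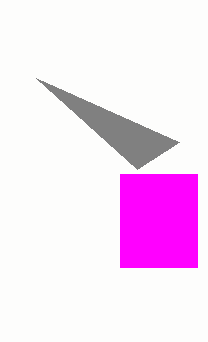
px0_1 = 120, py0_1 = 174, py1_1 = 267, px1_2 = 36, py1_2 = 78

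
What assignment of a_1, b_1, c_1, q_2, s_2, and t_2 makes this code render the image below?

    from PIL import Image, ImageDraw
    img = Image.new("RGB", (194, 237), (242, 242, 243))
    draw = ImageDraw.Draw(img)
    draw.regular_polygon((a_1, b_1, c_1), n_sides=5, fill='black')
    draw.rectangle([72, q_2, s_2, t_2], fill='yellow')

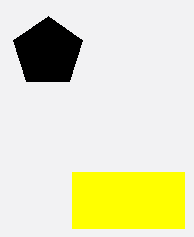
a_1 = 48
b_1 = 52
c_1 = 36
q_2 = 172
s_2 = 184
t_2 = 228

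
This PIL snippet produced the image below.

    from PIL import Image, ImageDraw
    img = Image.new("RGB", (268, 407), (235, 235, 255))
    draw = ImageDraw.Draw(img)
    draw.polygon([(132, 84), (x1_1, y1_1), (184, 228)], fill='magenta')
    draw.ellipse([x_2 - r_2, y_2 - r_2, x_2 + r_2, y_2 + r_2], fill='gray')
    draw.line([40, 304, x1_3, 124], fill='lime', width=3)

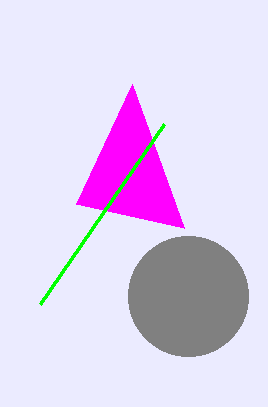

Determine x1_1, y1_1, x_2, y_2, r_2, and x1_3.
x1_1 = 76
y1_1 = 204
x_2 = 188
y_2 = 296
r_2 = 60
x1_3 = 164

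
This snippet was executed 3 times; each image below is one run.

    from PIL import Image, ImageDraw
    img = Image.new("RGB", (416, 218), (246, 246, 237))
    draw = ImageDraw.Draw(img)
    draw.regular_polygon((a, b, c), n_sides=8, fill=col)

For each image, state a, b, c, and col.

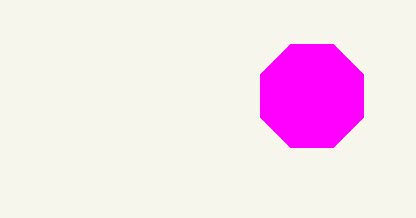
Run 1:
a = 312, b = 96, c = 56, col = 'magenta'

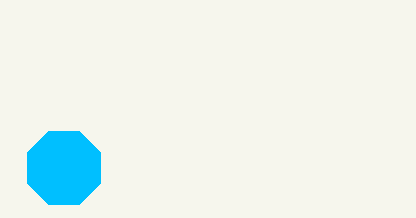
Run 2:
a = 64; b = 168; c = 40; col = 'deepskyblue'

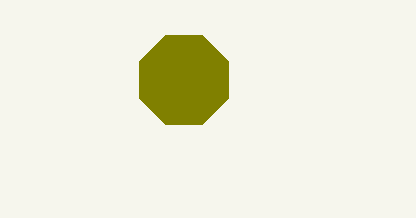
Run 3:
a = 184
b = 80
c = 48
col = 'olive'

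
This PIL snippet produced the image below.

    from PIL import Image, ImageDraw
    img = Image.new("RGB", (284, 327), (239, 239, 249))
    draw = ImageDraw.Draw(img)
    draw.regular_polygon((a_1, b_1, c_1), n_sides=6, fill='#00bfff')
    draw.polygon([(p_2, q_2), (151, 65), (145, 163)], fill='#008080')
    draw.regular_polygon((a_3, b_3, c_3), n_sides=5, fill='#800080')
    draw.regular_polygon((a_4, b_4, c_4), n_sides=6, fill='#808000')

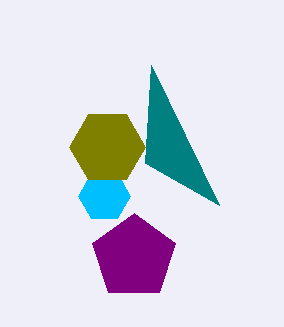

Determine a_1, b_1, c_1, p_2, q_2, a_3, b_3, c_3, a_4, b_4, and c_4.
a_1 = 104, b_1 = 196, c_1 = 26, p_2 = 219, q_2 = 205, a_3 = 134, b_3 = 257, c_3 = 44, a_4 = 107, b_4 = 147, c_4 = 38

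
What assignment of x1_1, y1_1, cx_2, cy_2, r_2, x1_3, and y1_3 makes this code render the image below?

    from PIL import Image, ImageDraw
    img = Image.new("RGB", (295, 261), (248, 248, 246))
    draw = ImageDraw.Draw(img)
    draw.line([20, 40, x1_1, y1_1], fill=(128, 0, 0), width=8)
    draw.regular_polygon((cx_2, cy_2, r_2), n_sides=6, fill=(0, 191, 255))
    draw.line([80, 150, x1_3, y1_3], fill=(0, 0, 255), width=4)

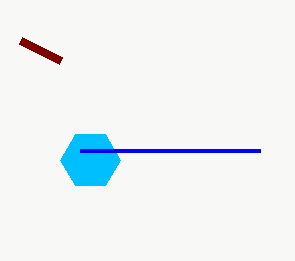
x1_1 = 60, y1_1 = 60, cx_2 = 90, cy_2 = 160, r_2 = 30, x1_3 = 260, y1_3 = 150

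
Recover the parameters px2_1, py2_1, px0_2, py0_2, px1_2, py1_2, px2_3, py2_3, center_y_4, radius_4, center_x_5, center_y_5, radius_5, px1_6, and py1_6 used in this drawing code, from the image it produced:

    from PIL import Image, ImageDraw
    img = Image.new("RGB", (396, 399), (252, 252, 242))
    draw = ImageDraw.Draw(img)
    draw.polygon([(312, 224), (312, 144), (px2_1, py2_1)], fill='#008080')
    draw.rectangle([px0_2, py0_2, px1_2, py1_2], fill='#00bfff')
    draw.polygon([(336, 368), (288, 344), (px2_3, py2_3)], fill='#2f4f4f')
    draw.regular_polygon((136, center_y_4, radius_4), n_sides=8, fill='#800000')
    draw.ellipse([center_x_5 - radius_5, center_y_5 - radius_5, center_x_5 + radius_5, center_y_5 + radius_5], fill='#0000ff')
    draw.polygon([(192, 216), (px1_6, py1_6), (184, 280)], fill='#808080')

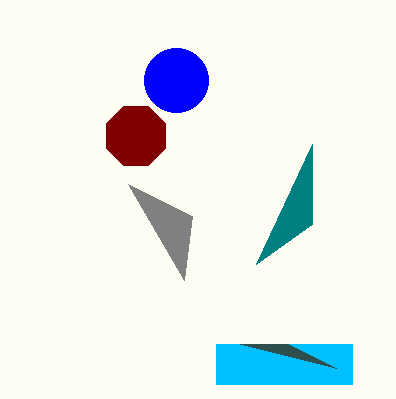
px2_1 = 256
py2_1 = 264
px0_2 = 216
py0_2 = 344
px1_2 = 352
py1_2 = 384
px2_3 = 240
py2_3 = 344
center_y_4 = 136
radius_4 = 32
center_x_5 = 176
center_y_5 = 80
radius_5 = 32
px1_6 = 128
py1_6 = 184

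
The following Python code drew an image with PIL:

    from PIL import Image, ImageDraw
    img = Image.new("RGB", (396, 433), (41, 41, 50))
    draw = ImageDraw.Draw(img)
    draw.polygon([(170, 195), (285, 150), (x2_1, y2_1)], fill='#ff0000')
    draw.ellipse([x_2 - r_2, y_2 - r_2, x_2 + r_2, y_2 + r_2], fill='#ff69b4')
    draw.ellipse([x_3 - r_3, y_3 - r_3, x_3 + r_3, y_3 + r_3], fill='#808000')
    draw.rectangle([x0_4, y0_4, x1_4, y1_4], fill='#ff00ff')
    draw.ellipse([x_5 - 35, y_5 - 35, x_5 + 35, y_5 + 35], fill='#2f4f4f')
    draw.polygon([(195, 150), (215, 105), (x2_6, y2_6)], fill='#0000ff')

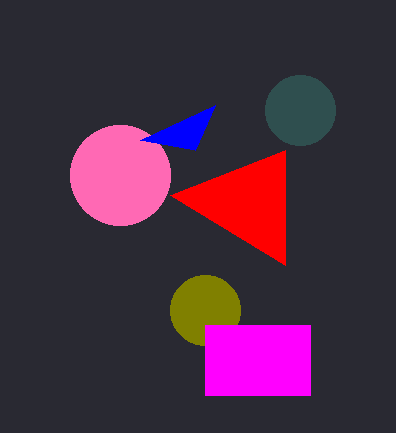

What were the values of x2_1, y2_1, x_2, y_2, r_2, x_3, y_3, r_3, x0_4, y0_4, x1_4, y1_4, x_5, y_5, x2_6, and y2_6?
x2_1 = 285, y2_1 = 265, x_2 = 120, y_2 = 175, r_2 = 50, x_3 = 205, y_3 = 310, r_3 = 35, x0_4 = 205, y0_4 = 325, x1_4 = 310, y1_4 = 395, x_5 = 300, y_5 = 110, x2_6 = 140, y2_6 = 140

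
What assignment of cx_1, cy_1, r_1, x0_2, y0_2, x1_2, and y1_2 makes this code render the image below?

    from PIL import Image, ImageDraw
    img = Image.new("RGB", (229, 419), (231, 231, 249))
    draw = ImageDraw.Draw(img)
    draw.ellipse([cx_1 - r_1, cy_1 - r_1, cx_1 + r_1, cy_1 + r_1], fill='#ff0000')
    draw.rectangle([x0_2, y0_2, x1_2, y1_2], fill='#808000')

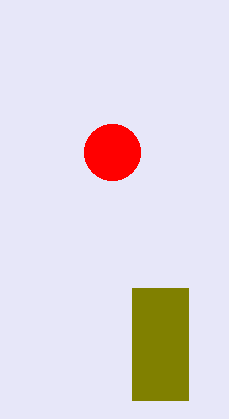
cx_1 = 112
cy_1 = 152
r_1 = 28
x0_2 = 132
y0_2 = 288
x1_2 = 188
y1_2 = 400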